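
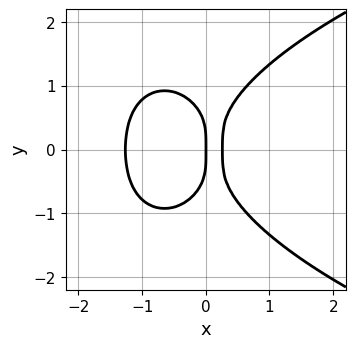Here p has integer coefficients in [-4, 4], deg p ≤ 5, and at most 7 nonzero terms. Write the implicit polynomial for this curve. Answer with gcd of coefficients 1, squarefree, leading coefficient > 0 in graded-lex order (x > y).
x^2*y^2 + y^4 - 3*x^3 - 3*x^2 + x

(a) deg p = 4. The shape is more complex than any degree-3 curve.
(b) Symmetries: mirror symmetry y ↦ −y ⇒ only even powers of y.
(c) From the visible intercepts: it crosses the x-axis at the gridline x = 0; one y-axis crossing is at y = 0.
(d) Matching integer coefficients to the picture gives p.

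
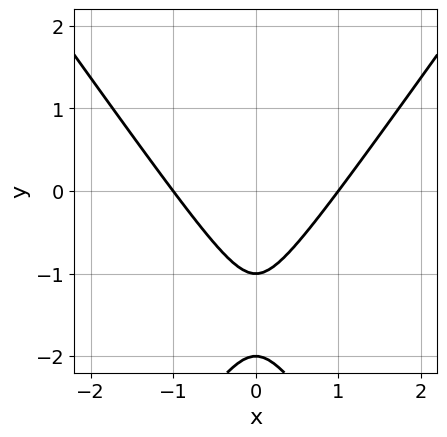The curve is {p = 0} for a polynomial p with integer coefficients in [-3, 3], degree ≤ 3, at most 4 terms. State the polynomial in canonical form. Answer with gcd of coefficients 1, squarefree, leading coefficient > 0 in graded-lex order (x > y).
2*x^2 - y^2 - 3*y - 2

First, degree: no degree-1 curve has this shape, so deg p = 2.
Then, symmetries: it's symmetric under x → −x, forcing even powers of x.
Then, from the axis intercepts and sections: among the integer gridlines, it crosses the x-axis at x ∈ {-1, 1}; among the integer gridlines, it crosses the y-axis at y ∈ {-2, -1}.
Finally, solving for integer coefficients yields p as stated.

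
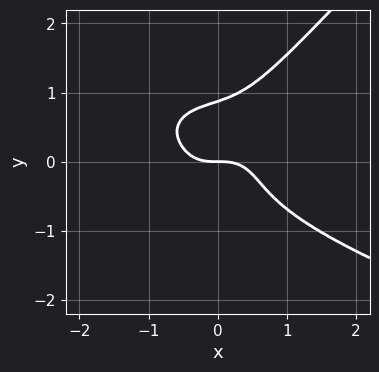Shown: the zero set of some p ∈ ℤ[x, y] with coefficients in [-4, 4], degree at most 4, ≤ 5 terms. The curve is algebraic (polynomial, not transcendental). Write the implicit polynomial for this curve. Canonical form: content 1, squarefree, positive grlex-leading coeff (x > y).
3*x*y^3 - 3*y^4 + 3*x^3 + 2*y

First, the degree is 4 — a generic line meets the curve in up to 4 points.
Then, reading off the gridlines: it meets the y-axis at y = 0 (among the integer gridlines); it meets the x-axis at x = 0 (among the integer gridlines).
Finally, the integer polynomial consistent with all of this is the stated p.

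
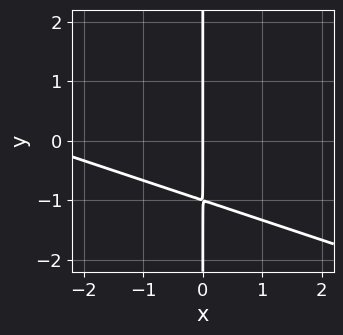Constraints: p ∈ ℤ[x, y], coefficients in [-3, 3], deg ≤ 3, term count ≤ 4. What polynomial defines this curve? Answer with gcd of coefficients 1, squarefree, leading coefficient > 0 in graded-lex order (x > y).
x^2 + 3*x*y + 3*x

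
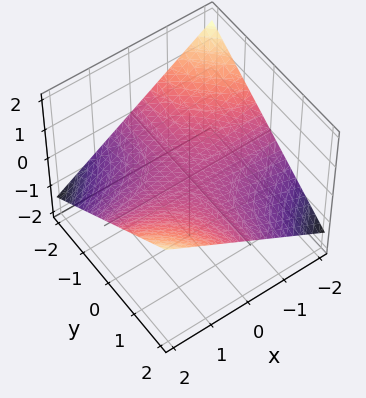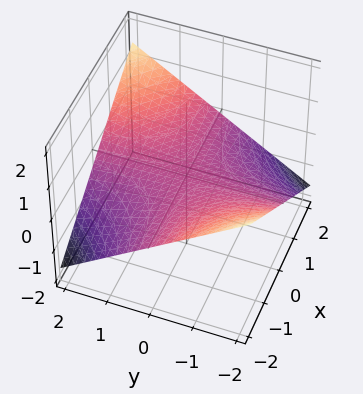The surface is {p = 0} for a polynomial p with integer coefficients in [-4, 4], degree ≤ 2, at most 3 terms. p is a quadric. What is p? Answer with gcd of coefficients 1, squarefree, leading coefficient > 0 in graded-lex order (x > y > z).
deg p = 2.
Checking where it meets the axes: one z-axis crossing is at z = 0; the visible y-axis segment lies entirely on the surface; the visible x-axis segment lies entirely on the surface.
Matching integer coefficients to the picture gives p.

x*y - 3*z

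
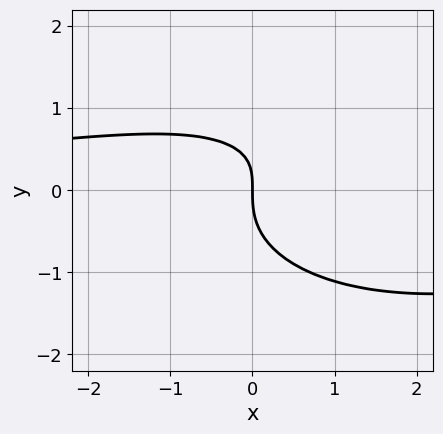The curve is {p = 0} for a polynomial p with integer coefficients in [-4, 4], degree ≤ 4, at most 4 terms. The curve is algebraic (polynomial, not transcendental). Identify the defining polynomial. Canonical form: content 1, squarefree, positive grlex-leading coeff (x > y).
x^2*y + 3*y^3 - 2*x*y + 3*x

First, the degree is 3 — the shape is more complex than any degree-2 curve.
Then, from the visible intercepts: one y-axis crossing is at y = 0; it crosses the x-axis at the gridline x = 0.
Finally, assembling these constraints gives the stated polynomial.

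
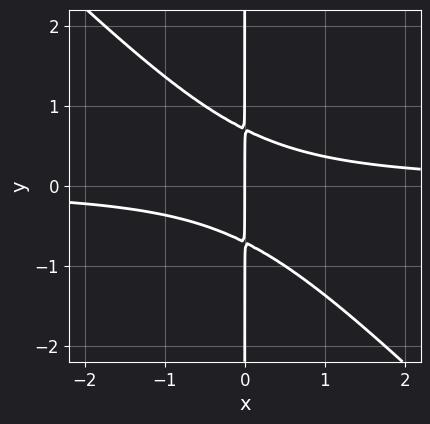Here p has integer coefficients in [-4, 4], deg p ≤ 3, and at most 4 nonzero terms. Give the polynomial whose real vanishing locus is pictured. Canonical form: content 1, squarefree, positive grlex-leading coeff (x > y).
2*x^2*y + 2*x*y^2 - x

First, degree: no degree-2 curve has this shape, so deg p = 3.
Then, reading off the gridlines: every point of the y-axis in the box is on the curve; it crosses the x-axis at the gridline x = 0.
Finally, assembling these constraints gives the stated polynomial.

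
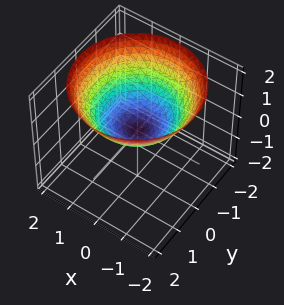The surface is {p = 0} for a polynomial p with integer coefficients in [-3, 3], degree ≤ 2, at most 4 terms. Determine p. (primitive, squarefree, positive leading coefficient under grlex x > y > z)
(a) deg p = 2. A single bowl opening along one axis; a quadric.
(b) By symmetry, every cross-section ⟂ z is a circle, so x, y appear only via x² + y².
(c) Checking where it meets the axes: one y-axis crossing is at y = 0; a circular section at z = 1 has radius between 1 and 2.
(d) Assembling these constraints gives the stated polynomial.

x^2 + y^2 - 2*z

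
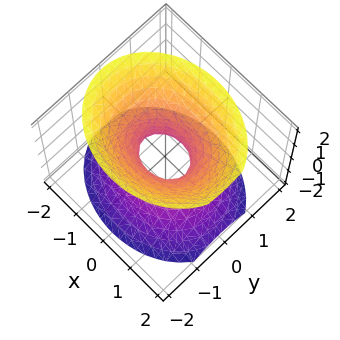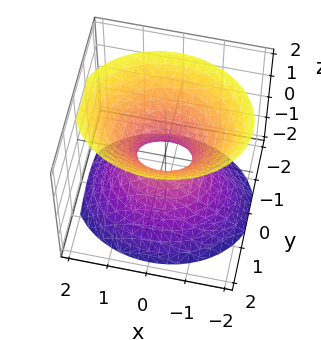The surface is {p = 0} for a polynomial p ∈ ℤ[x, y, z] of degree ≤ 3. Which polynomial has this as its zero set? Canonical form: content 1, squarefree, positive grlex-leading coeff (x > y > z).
2*x^2 + 3*y^2 - 2*z^2 - 1

Degree: an hourglass — one-sheet hyperboloid; a quadric, so deg p = 2.
Symmetries: mirror symmetry x ↦ −x ⇒ only even powers of x; mirror symmetry y ↦ −y ⇒ only even powers of y; mirror symmetry z ↦ −z ⇒ only even powers of z.
From the axis intercepts and sections: the surface avoids every integer z-axis point in the box.
The integer polynomial consistent with all of this is the stated p.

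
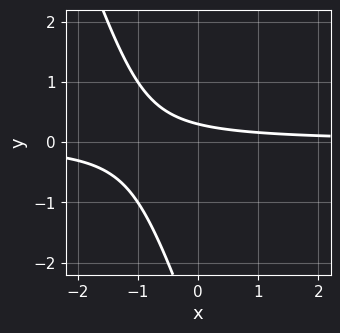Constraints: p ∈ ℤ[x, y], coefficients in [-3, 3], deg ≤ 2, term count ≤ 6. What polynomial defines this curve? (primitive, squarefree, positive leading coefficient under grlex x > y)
First, deg p = 2. No degree-1 curve has this shape.
Next, against the integer gridlines: no x-intercept at any integer in the box.
Finally, putting this together gives p.

3*x*y + y^2 + 3*y - 1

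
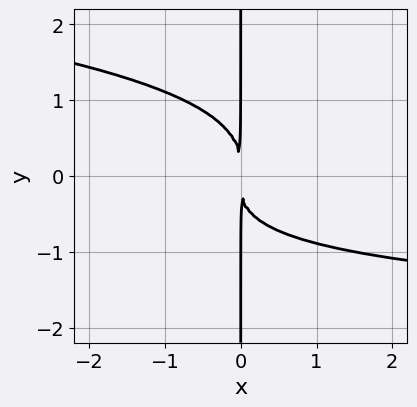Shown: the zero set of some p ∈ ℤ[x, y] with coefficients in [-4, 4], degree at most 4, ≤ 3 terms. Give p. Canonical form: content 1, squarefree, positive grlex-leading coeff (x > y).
1. deg p = 4. A generic line meets the curve in up to 4 points.
2. From the visible intercepts: every point of the y-axis in the box is on the curve.
3. These observations pin down the coefficients.

3*x*y^3 + x^2*y + 3*x^2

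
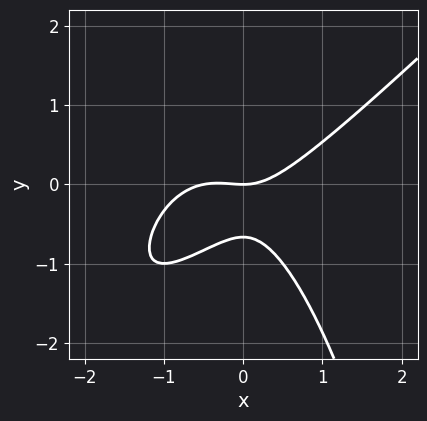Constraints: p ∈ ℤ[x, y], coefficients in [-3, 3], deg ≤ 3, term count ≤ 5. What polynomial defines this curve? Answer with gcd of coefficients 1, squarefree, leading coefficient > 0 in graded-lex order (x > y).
2*x^3 - 2*x^2*y + x^2 - 3*y^2 - 2*y

1. deg p = 3. A generic line meets the curve in up to 3 points.
2. Against the integer gridlines: one y-axis crossing is at y = 0; it meets the x-axis at x = 0 (among the integer gridlines).
3. Assembling these constraints gives the stated polynomial.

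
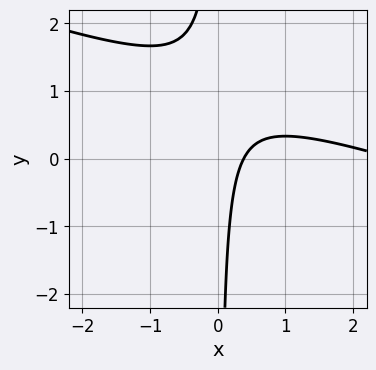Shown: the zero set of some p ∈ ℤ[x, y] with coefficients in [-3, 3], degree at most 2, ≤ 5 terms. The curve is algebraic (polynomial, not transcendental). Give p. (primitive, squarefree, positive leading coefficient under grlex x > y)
x^2 + 3*x*y - 3*x + 1

1. The degree is 2 — a generic line meets the curve in up to 2 points.
2. Against the integer gridlines: it misses every integer gridline on the y-axis.
3. Matching integer coefficients to the picture gives p.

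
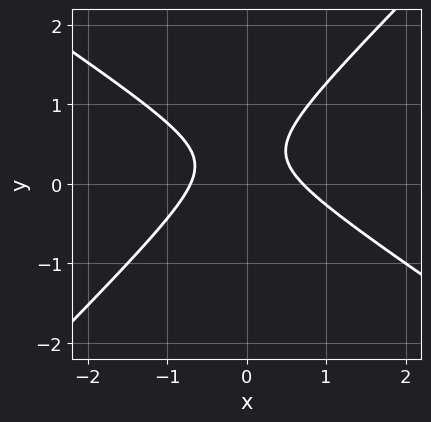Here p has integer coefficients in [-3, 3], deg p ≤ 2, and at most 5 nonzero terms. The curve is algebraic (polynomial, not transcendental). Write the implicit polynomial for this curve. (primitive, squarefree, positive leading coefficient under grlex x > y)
1. The degree is 2 — no degree-1 curve has this shape.
2. Checking where it meets the axes: no y-intercept at any integer in the box.
3. The integer polynomial consistent with all of this is the stated p.

2*x^2 + x*y - 3*y^2 + 2*y - 1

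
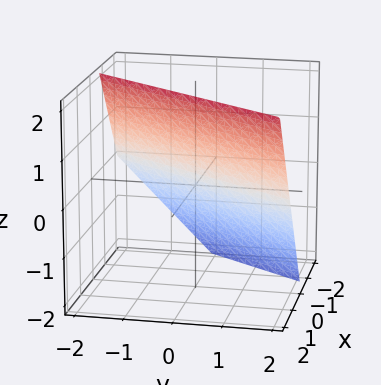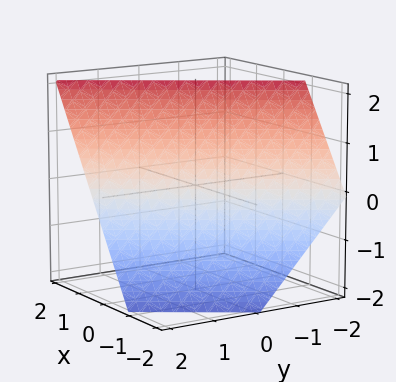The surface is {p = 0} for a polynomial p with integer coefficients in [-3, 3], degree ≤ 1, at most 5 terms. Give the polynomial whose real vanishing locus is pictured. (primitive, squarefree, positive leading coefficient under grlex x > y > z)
1. Degree: the surface is flat (a plane), so deg p = 1.
2. Reading off the gridlines: it meets the z-axis at z = 1 (among the integer gridlines); one y-axis crossing is at y = 1.
3. The integer polynomial consistent with all of this is the stated p.

3*x - 2*y - 2*z + 2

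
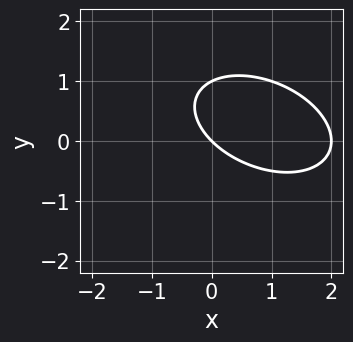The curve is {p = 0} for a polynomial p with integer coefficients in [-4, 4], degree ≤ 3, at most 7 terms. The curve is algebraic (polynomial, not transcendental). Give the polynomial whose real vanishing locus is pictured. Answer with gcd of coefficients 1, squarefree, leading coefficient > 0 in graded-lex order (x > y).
x^2 + x*y + 2*y^2 - 2*x - 2*y

First, deg p = 2.
Then, against the integer gridlines: among the integer gridlines, it crosses the y-axis at y ∈ {0, 1}; among the integer gridlines, it crosses the x-axis at x ∈ {0, 2}.
Finally, fitting integer coefficients to these (and the overall shape) gives p.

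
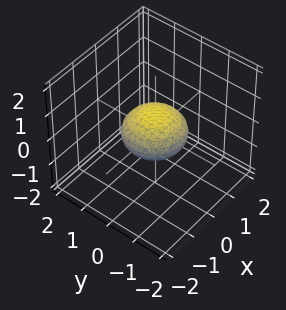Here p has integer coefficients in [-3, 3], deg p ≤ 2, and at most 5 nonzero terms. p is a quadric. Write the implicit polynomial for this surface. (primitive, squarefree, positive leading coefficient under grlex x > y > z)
x^2 + y^2 + 2*z^2 - 1

The degree is 2 — a closed, bounded, convex surface; a quadric.
Symmetries: it's symmetric under z → −z, forcing even powers of z; rotational symmetry about the z-axis ⇒ p depends on x, y only through x² + y².
Reading off the gridlines: the x-axis gridline crossings are at x ∈ {-1, 1}; a circular section at z = 0 has radius exactly 1.
Putting this together gives p. Check: (0, 1, 0) on the y-axis lies on the surface, and p(0, 1, 0) = 0. ✓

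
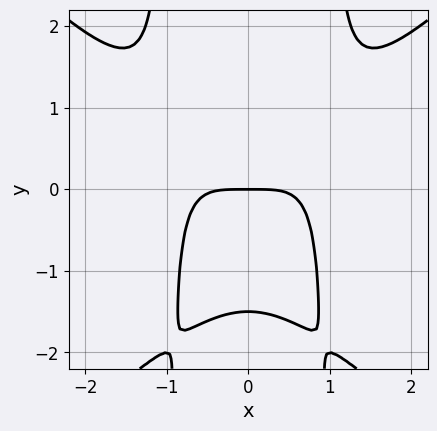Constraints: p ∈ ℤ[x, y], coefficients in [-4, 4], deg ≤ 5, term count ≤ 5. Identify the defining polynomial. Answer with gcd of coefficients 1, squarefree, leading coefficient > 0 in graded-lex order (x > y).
2*x^4 - 2*x^2*y^2 - 2*x^2*y + 2*y^2 + 3*y

(a) deg p = 4. The shape is more complex than any degree-3 curve.
(b) Symmetries: mirror symmetry x ↦ −x ⇒ only even powers of x.
(c) Reading off the gridlines: it meets the x-axis at x = 0 (among the integer gridlines); it crosses the y-axis at the gridline y = 0.
(d) Solving for integer coefficients yields p as stated.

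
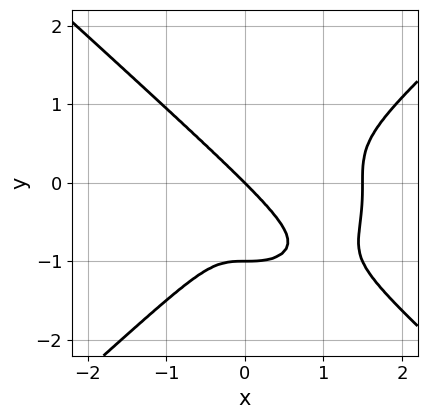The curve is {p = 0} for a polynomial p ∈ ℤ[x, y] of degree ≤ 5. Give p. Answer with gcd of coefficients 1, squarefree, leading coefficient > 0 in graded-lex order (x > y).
2*x^4 - 3*y^4 - 3*x^3 - 3*y^3

Degree: a generic line meets the curve in up to 4 points, so deg p = 4.
Checking where it meets the axes: among the integer gridlines, it crosses the y-axis at y ∈ {-1, 0}; it crosses the x-axis at the gridline x = 0.
Assembling these constraints gives the stated polynomial.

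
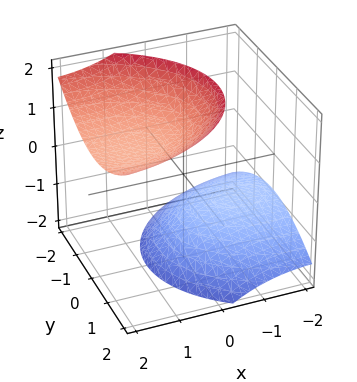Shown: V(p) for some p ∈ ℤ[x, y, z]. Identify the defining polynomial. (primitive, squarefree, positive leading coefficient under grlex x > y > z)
First, there are 2 components. Treating them together as one polynomial.
Next, deg p = 2. The shape is more complex than any degree-1 surface.
Then, from the visible intercepts: it misses every integer gridline on the y-axis; the surface avoids every integer x-axis point in the box.
Finally, together with the visible shape, these determine p as stated.

x^2 - 3*x*z + 2*y^2 - 2*z^2 + 3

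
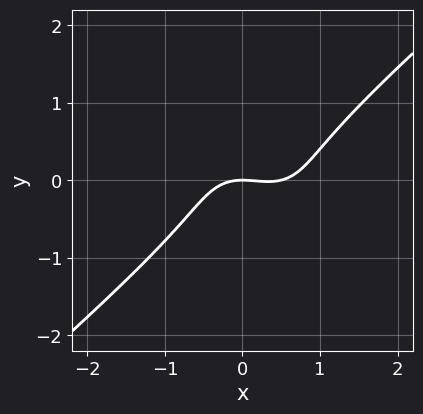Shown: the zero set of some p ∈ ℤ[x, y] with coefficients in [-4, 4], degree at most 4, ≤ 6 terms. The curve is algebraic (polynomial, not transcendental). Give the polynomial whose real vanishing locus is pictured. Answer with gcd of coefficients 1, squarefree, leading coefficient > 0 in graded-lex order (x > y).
2*x^3 - 3*y^3 - x^2 - 2*y

1. The degree is 3 — the shape is more complex than any degree-2 curve.
2. Against the integer gridlines: it crosses the x-axis at the gridline x = 0; it meets the y-axis at y = 0 (among the integer gridlines).
3. Solving for integer coefficients yields p as stated.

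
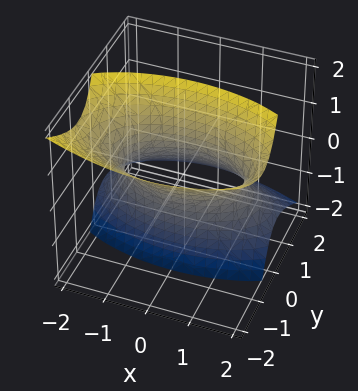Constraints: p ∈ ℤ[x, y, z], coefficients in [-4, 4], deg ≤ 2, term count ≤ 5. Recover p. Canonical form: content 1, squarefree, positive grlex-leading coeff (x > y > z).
x^2 + 3*y^2 + 3*y*z - z^2 - 2

Degree: a generic line meets the surface in up to 2 points, so deg p = 2.
Checking where it meets the axes: the surface avoids every integer z-axis point in the box.
Assembling these constraints gives the stated polynomial.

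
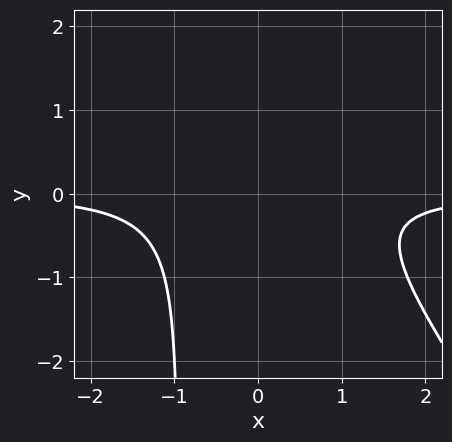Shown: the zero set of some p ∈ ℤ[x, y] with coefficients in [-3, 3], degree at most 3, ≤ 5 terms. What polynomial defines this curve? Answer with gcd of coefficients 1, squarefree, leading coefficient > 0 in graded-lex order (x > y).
3*x^2*y + 2*x*y^2 + 2*y^2 - 2*y + 2

1. Degree: a generic line meets the curve in up to 3 points, so deg p = 3.
2. Reading off the gridlines: the curve avoids every integer y-axis point in the box; it misses every integer gridline on the x-axis.
3. These observations pin down the coefficients.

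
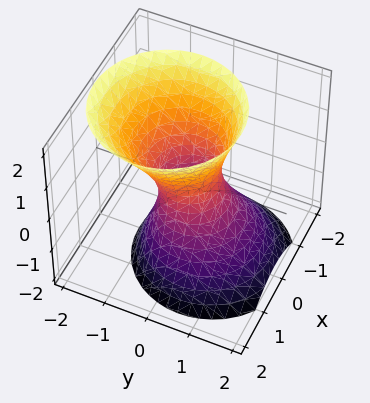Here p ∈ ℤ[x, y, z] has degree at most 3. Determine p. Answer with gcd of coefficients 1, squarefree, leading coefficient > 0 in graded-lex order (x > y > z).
2*x^2 + 2*y^2 + y*z - z^2 - 1

(a) Degree: a generic line meets the surface in up to 2 points, so deg p = 2.
(b) Observable constraints: no z-intercept at any integer in the box.
(c) Fitting integer coefficients to these (and the overall shape) gives p.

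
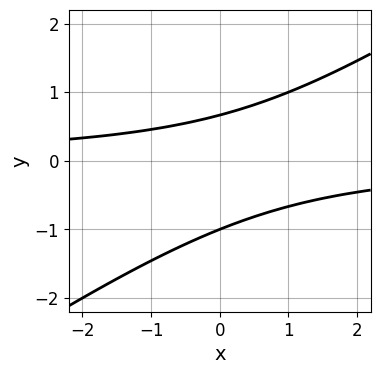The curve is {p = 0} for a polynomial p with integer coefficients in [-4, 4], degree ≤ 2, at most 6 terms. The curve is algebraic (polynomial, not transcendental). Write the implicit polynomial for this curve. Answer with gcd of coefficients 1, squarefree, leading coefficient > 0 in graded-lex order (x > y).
First, deg p = 2. A generic line meets the curve in up to 2 points.
Next, checking where it meets the axes: the curve avoids every integer x-axis point in the box; one y-axis crossing is at y = -1.
Finally, assembling these constraints gives the stated polynomial.

2*x*y - 3*y^2 - y + 2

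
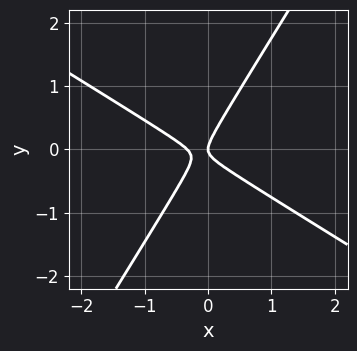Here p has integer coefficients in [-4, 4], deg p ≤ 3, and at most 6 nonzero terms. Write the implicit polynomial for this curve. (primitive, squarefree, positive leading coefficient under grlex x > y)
First, degree: a generic line meets the curve in up to 2 points, so deg p = 2.
Next, observable constraints: it meets the y-axis at y = 0 (among the integer gridlines); one x-axis crossing is at x = 0.
Finally, matching integer coefficients to the picture gives p.

3*x^2 + 3*x*y - 3*y^2 + x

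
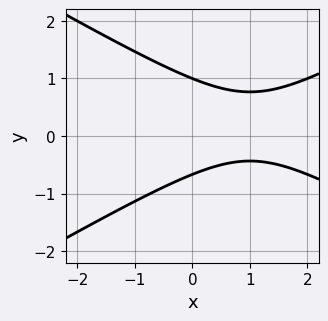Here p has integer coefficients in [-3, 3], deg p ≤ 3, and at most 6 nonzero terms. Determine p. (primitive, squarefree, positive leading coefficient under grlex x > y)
x^2 - 3*y^2 - 2*x + y + 2

(a) deg p = 2.
(b) Reading off the gridlines: the curve avoids every integer x-axis point in the box; it meets the y-axis at y = 1 (among the integer gridlines).
(c) Fitting integer coefficients to these (and the overall shape) gives p.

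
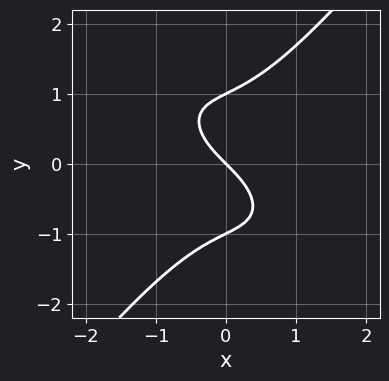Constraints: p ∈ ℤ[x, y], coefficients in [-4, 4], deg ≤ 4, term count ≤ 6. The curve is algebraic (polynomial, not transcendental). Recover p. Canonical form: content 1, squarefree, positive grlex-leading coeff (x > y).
1. Degree: the shape is more complex than any degree-2 curve, so deg p = 3.
2. Against the integer gridlines: it meets the x-axis at x = 0 (among the integer gridlines); among the integer gridlines, it crosses the y-axis at y ∈ {-1, 0, 1}.
3. The integer polynomial consistent with all of this is the stated p.

3*x^3 + 2*x^2*y - 3*y^3 + 3*x + 3*y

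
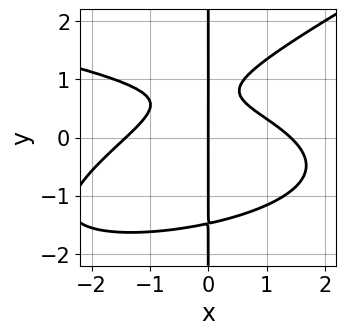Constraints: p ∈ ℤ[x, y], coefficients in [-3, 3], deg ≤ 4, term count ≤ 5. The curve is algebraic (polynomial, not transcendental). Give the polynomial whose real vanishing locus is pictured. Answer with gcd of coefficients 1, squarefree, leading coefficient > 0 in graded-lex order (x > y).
x^2*y^2 - 2*x*y^3 + x^3 + 3*x*y - 2*x

(a) Degree: a generic line meets the curve in up to 4 points, so deg p = 4.
(b) Against the integer gridlines: the visible y-axis segment lies entirely on the curve; it meets the x-axis at x = 0 (among the integer gridlines).
(c) Matching integer coefficients to the picture gives p.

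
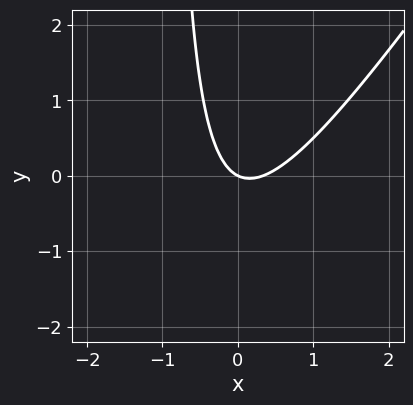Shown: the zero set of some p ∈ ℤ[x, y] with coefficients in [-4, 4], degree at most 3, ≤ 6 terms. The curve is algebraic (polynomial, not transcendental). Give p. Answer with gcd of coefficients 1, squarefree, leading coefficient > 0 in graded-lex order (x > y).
deg p = 2. The shape is more complex than any degree-1 curve.
Against the integer gridlines: one y-axis crossing is at y = 0; it meets the x-axis at x = 0 (among the integer gridlines).
Fitting integer coefficients to these (and the overall shape) gives p.

3*x^2 - 2*x*y - x - 2*y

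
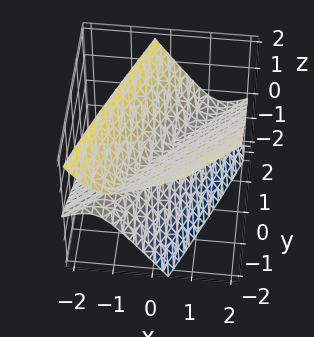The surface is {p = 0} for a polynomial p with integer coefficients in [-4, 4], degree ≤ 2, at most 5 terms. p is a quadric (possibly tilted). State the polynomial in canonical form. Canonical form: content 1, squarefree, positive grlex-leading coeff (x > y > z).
2*x^2 - 3*x*y - 2*x*z + y^2 - 2*z^2

(a) deg p = 2. A generic line meets the surface in up to 2 points.
(b) Against the integer gridlines: one y-axis crossing is at y = 0; one x-axis crossing is at x = 0; it crosses the z-axis at the gridline z = 0.
(c) Assembling these constraints gives the stated polynomial.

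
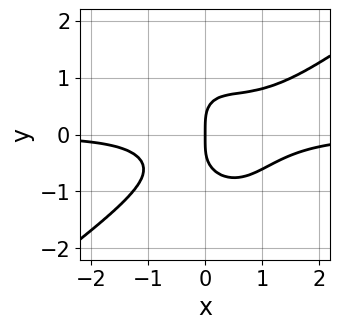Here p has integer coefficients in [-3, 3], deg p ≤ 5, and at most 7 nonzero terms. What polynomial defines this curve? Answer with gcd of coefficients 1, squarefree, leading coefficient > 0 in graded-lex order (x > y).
3*x^3*y - 3*x^2*y^2 - 2*y^4 - 2*x^2*y + 2*x

First, degree: a generic line meets the curve in up to 4 points, so deg p = 4.
Next, checking where it meets the axes: it meets the y-axis at y = 0 (among the integer gridlines); it crosses the x-axis at the gridline x = 0.
Finally, putting this together gives p.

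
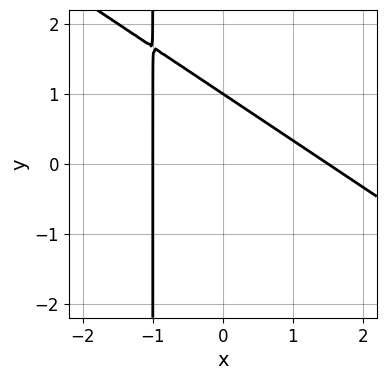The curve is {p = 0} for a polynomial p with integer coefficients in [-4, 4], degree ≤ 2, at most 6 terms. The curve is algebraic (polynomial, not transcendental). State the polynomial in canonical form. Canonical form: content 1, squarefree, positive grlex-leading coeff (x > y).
deg p = 2. No degree-1 curve has this shape.
From the axis intercepts and sections: it crosses the x-axis at the gridline x = -1; one y-axis crossing is at y = 1.
Together with the visible shape, these determine p as stated.

2*x^2 + 3*x*y - x + 3*y - 3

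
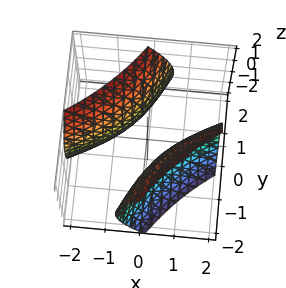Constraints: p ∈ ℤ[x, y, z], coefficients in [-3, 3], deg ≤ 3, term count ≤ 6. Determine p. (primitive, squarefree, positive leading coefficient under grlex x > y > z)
1. There are 2 components. Treating them together as one polynomial.
2. Degree: a generic line meets the surface in up to 2 points, so deg p = 2.
3. Against the integer gridlines: among the integer gridlines, it crosses the x-axis at x ∈ {-1, 1}; it misses every integer gridline on the z-axis.
4. Together with the visible shape, these determine p as stated. Check: (0, 1, 0) on the y-axis lies on the surface, and p(0, 1, 0) = 0. ✓

x^2 - 3*x*y + y^2 - z^2 - 1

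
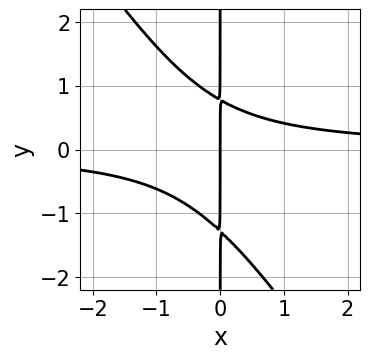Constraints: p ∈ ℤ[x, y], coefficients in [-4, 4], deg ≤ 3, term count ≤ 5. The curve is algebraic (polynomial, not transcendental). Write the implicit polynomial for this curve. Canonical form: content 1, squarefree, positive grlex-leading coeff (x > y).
(a) The degree is 3 — a generic line meets the curve in up to 3 points.
(b) From the visible intercepts: every point of the y-axis in the box is on the curve; it crosses the x-axis at the gridline x = 0.
(c) These observations pin down the coefficients.

3*x^2*y + 2*x*y^2 + x*y - 2*x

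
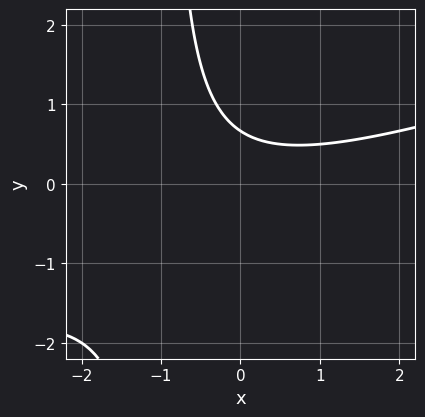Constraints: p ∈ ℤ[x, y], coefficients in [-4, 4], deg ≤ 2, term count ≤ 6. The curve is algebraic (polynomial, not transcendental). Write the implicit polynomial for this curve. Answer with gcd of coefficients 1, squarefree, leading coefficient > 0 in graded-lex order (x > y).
First, deg p = 2. No degree-1 curve has this shape.
Then, against the integer gridlines: the curve avoids every integer x-axis point in the box.
Finally, fitting integer coefficients to these (and the overall shape) gives p.

x^2 - 3*x*y - 3*y + 2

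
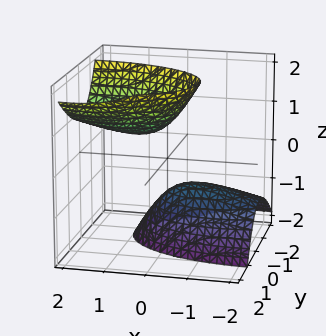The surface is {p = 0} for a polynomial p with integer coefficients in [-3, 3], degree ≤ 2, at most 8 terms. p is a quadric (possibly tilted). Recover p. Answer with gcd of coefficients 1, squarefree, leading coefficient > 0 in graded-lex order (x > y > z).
x^2 - 2*x*z + 3*y^2 - 2*y*z - z^2 + 1

There are 2 components. Treating them together as one polynomial.
The degree is 2 — no degree-1 surface has this shape.
Reading off the gridlines: no y-intercept at any integer in the box; it misses every integer gridline on the x-axis; among the integer gridlines, it crosses the z-axis at z ∈ {-1, 1}.
Assembling these constraints gives the stated polynomial.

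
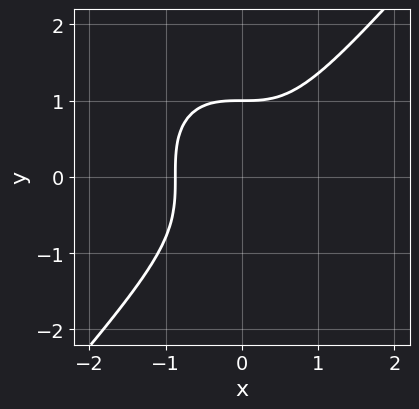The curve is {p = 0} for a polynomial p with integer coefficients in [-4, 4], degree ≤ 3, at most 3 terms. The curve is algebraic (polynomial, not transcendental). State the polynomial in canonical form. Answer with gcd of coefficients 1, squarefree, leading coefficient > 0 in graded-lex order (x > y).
First, deg p = 3.
Next, against the integer gridlines: it crosses the y-axis at the gridline y = 1.
Finally, these observations pin down the coefficients.

3*x^3 - 2*y^3 + 2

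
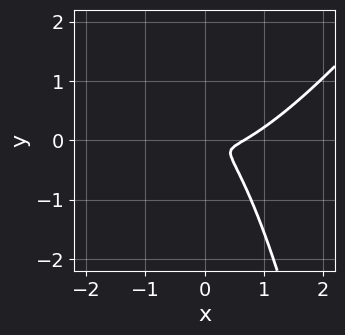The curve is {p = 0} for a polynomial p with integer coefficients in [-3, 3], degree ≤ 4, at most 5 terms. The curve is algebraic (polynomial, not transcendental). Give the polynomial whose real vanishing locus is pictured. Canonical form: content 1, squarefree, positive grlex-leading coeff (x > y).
(a) The degree is 3 — the shape is more complex than any degree-2 curve.
(b) The integer polynomial consistent with all of this is the stated p.

3*x^3 - 2*x^2*y - 2*x^2 - 2*x*y - 3*y^2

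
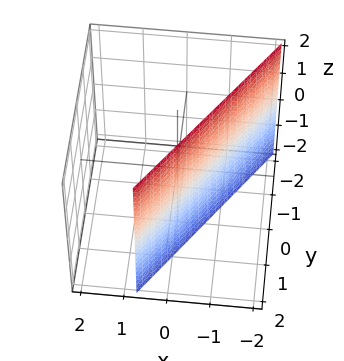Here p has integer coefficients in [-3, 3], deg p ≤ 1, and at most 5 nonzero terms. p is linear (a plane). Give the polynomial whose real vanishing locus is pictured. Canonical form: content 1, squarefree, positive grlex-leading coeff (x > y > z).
3*x - 2*y + 2

First, deg p = 1.
Then, reading off the gridlines: no z-intercept at any integer in the box; it meets the y-axis at y = 1 (among the integer gridlines).
Finally, putting this together gives p.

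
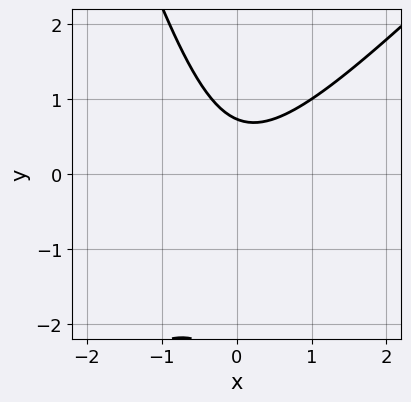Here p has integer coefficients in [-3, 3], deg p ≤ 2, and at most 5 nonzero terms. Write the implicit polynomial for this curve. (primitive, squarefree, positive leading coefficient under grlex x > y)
3*x^2 - 2*x*y - y^2 - 2*y + 2

First, deg p = 2.
Then, reading off the gridlines: it misses every integer gridline on the x-axis.
Finally, solving for integer coefficients yields p as stated.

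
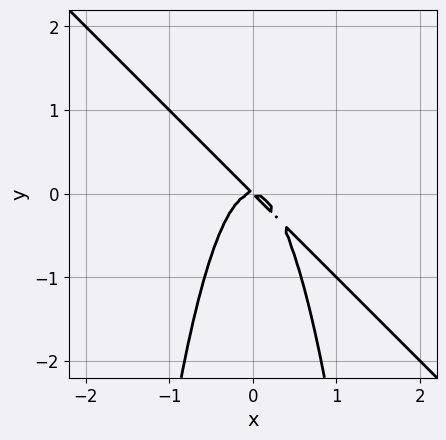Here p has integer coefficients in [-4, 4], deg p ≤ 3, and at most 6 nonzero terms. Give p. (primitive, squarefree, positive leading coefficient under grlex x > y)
3*x^3 + 3*x^2*y + x*y + y^2

1. The degree is 3 — the shape is more complex than any degree-2 curve.
2. Reading off the gridlines: it crosses the y-axis at the gridline y = 0; it meets the x-axis at x = 0 (among the integer gridlines).
3. Solving for integer coefficients yields p as stated.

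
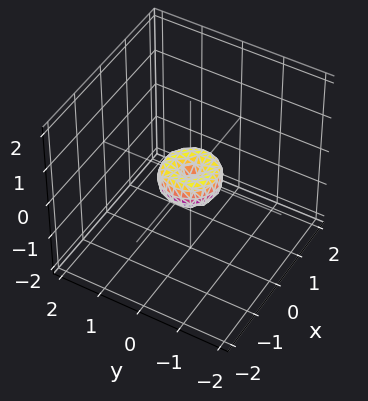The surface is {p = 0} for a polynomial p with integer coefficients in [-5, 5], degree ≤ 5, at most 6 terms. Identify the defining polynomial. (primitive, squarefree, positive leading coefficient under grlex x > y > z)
2*x^4 + 4*x^2*y^2 + 2*y^4 - x^2 - y^2 + z^2

(a) deg p = 4.
(b) Symmetries: every cross-section ⟂ z is a circle, so x, y appear only via x² + y².
(c) Checking where it meets the axes: one x-axis crossing is at x = 0; it meets the z-axis at z = 0 (among the integer gridlines); a circular section at z = 0 has radius between 0 and 1; it crosses the y-axis at the gridline y = 0.
(d) Solving for integer coefficients yields p as stated.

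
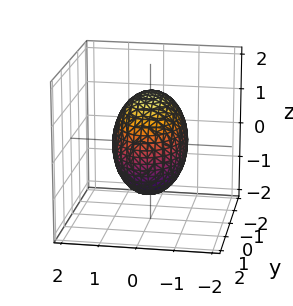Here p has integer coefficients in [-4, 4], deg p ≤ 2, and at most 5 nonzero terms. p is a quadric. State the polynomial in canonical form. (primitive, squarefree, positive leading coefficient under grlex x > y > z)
2*x^2 + y^2 + z^2 - 2

1. deg p = 2.
2. Symmetries: it's symmetric under x → −x, forcing even powers of x; the z ↦ −z reflection is a symmetry, so z appears only in even powers; it's symmetric under y → −y, forcing even powers of y.
3. Against the integer gridlines: among the integer gridlines, it crosses the x-axis at x ∈ {-1, 1}.
4. Matching integer coefficients to the picture gives p.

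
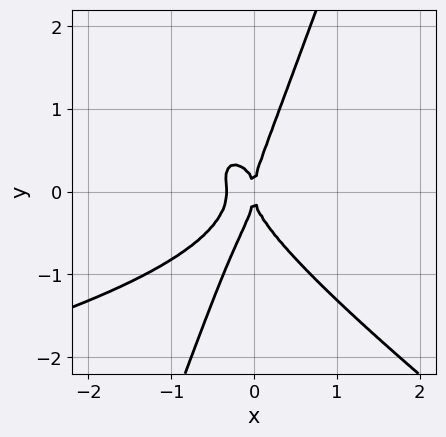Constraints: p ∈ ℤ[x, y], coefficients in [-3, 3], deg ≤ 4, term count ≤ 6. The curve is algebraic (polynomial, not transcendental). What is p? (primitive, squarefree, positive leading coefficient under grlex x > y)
2*x^2*y^2 + 2*x*y^3 - y^4 + 3*x^3 + x^2

(a) The degree is 4 — the shape is more complex than any degree-3 curve.
(b) Against the integer gridlines: one y-axis crossing is at y = 0; it crosses the x-axis at the gridline x = 0.
(c) Solving for integer coefficients yields p as stated.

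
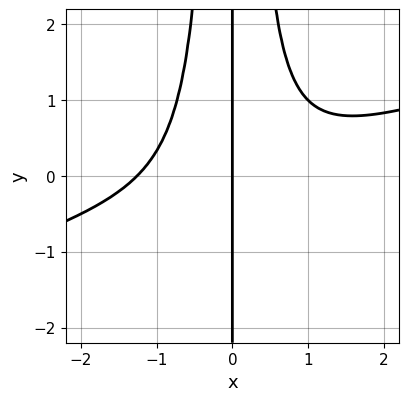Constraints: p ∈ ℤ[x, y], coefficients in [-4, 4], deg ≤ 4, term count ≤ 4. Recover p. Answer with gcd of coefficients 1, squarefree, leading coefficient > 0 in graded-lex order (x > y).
x^4 - 3*x^3*y + 2*x

(a) The degree is 4 — no degree-3 curve has this shape.
(b) Against the integer gridlines: every point of the y-axis in the box is on the curve; one x-axis crossing is at x = 0.
(c) The integer polynomial consistent with all of this is the stated p.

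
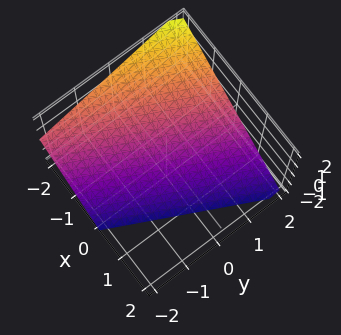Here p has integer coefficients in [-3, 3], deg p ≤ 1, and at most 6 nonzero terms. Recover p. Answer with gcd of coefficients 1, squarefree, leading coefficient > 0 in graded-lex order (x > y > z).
1. The degree is 1 — the surface is flat (a plane).
2. Checking where it meets the axes: it meets the z-axis at z = -1 (among the integer gridlines); one y-axis crossing is at y = 2.
3. Solving for integer coefficients yields p as stated. Check: (-1, 0, 0) on the x-axis lies on the surface, and p(-1, 0, 0) = 0. ✓

2*x - y + 2*z + 2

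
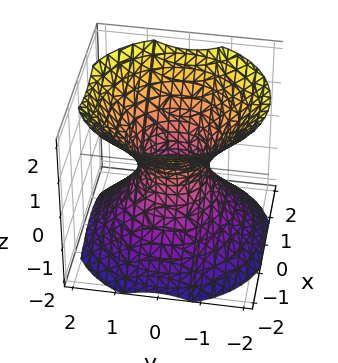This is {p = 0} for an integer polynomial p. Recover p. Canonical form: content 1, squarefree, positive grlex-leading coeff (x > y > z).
The degree is 2 — an hourglass — one-sheet hyperboloid; a quadric.
Symmetries: mirror symmetry z ↦ −z ⇒ only even powers of z; every cross-section ⟂ z is a circle, so x, y appear only via x² + y².
Observable constraints: it misses every integer gridline on the z-axis; a circular section at z = 0 has radius between 0 and 1.
Putting this together gives p.

3*x^2 + 3*y^2 - 3*z^2 - 2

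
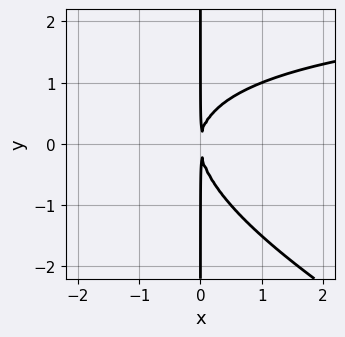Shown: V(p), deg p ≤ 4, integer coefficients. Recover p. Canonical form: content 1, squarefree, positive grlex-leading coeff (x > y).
First, deg p = 3.
Next, against the integer gridlines: every point of the y-axis in the box is on the curve.
Finally, the integer polynomial consistent with all of this is the stated p.

x^2*y + 2*x*y^2 - 3*x^2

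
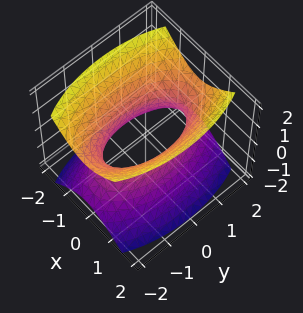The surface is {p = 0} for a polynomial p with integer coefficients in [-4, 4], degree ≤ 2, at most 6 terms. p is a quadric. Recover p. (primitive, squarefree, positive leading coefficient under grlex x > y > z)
3*x^2 + y^2 - 2*z^2 - 2

Degree: an hourglass — one-sheet hyperboloid; a quadric, so deg p = 2.
Symmetries: it's symmetric under y → −y, forcing even powers of y; mirror symmetry z ↦ −z ⇒ only even powers of z; mirror symmetry x ↦ −x ⇒ only even powers of x.
Checking where it meets the axes: it misses every integer gridline on the z-axis.
Together with the visible shape, these determine p as stated.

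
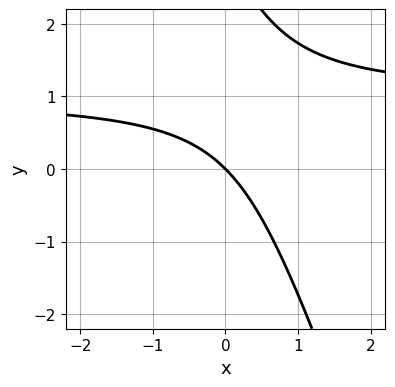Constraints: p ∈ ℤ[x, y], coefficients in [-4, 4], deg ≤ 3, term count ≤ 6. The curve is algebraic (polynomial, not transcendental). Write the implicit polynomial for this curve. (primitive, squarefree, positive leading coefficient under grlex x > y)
1. Degree: no degree-1 curve has this shape, so deg p = 2.
2. Reading off the gridlines: it meets the x-axis at x = 0 (among the integer gridlines); one y-axis crossing is at y = 0.
3. The integer polynomial consistent with all of this is the stated p.

3*x*y + y^2 - 3*x - 3*y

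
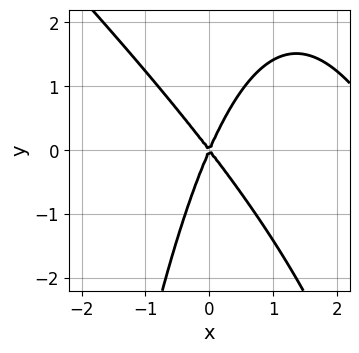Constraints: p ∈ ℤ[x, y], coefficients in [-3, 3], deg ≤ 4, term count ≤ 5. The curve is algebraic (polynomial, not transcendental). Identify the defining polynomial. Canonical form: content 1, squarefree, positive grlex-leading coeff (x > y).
x^3 + x^2*y - 3*x^2 - x*y + y^2

First, the degree is 3 — a generic line meets the curve in up to 3 points.
Next, from the axis intercepts and sections: one y-axis crossing is at y = 0; it meets the x-axis at x = 0 (among the integer gridlines).
Finally, matching integer coefficients to the picture gives p.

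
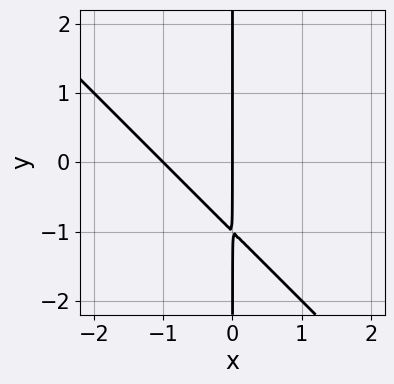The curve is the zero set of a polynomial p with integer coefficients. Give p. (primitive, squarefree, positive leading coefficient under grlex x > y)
(a) Degree: a generic line meets the curve in up to 2 points, so deg p = 2.
(b) Observable constraints: among the integer gridlines, it crosses the x-axis at x ∈ {-1, 0}; every point of the y-axis in the box is on the curve.
(c) Assembling these constraints gives the stated polynomial.

x^2 + x*y + x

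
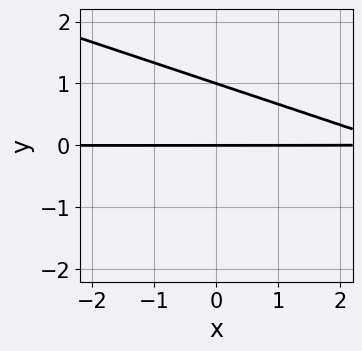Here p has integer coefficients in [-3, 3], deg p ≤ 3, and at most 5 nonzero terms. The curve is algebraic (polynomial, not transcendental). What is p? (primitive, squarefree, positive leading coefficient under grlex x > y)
1. The degree is 2 — the shape is more complex than any degree-1 curve.
2. From the axis intercepts and sections: the visible x-axis segment lies entirely on the curve; the y-axis gridline crossings are at y ∈ {0, 1}.
3. Solving for integer coefficients yields p as stated.

x*y + 3*y^2 - 3*y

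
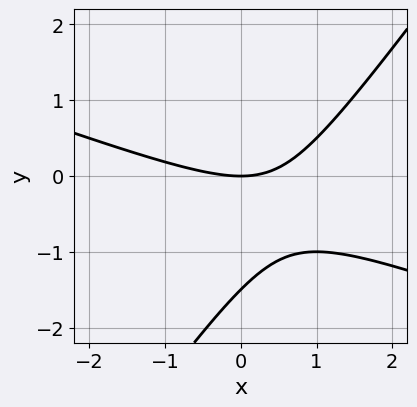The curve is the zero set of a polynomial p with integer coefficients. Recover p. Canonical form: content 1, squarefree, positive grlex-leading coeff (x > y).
1. deg p = 2.
2. Against the integer gridlines: it meets the x-axis at x = 0 (among the integer gridlines); one y-axis crossing is at y = 0.
3. The integer polynomial consistent with all of this is the stated p.

x^2 + 2*x*y - 2*y^2 - 3*y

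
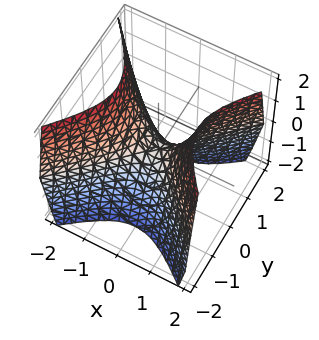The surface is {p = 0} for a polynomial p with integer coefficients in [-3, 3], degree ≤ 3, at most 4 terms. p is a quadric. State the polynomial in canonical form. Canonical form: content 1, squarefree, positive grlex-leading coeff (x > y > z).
3*x^2 - 3*y^2 - 2*z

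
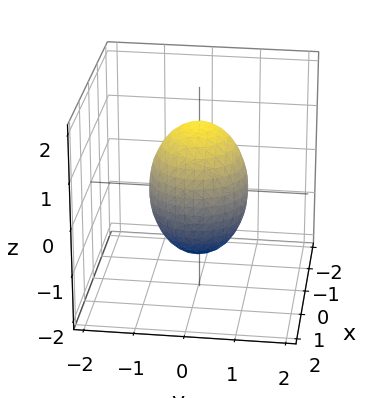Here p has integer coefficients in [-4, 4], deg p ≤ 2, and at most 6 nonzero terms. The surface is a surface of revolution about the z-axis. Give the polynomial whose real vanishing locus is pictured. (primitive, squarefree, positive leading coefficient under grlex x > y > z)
2*x^2 + 2*y^2 + z^2 - 2

(a) deg p = 2. The shape is more complex than any degree-1 surface.
(b) Symmetries: every cross-section ⟂ z is a circle, so x, y appear only via x² + y².
(c) Checking where it meets the axes: among the integer gridlines, it crosses the y-axis at y ∈ {-1, 1}; among the integer gridlines, it crosses the x-axis at x ∈ {-1, 1}.
(d) Solving for integer coefficients yields p as stated.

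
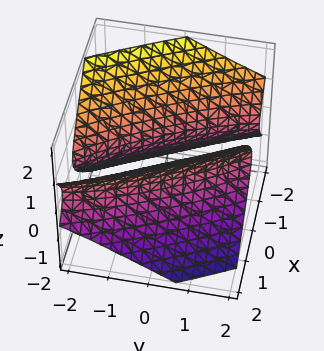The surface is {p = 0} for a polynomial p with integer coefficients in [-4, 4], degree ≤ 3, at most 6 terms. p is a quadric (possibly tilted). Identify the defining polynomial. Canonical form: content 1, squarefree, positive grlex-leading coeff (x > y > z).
3*x^2 + 3*x*y + y^2 - 3*z^2 - 2

There are 2 components. They look like related sheets of one shape, so recover p as a whole.
deg p = 2. The shape is more complex than any degree-1 surface.
From the visible intercepts: the surface avoids every integer z-axis point in the box.
Fitting integer coefficients to these (and the overall shape) gives p.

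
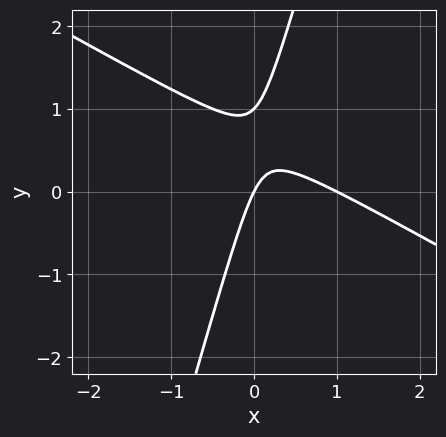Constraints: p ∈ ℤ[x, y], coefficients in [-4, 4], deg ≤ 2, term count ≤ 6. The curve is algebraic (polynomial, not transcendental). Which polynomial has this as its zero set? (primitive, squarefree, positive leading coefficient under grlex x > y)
2*x^2 + 3*x*y - y^2 - 2*x + y

1. The degree is 2 — a generic line meets the curve in up to 2 points.
2. Reading off the gridlines: among the integer gridlines, it crosses the y-axis at y ∈ {0, 1}; the x-axis gridline crossings are at x ∈ {0, 1}.
3. The integer polynomial consistent with all of this is the stated p.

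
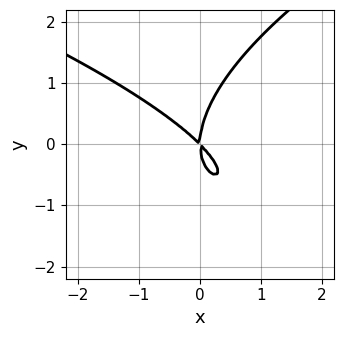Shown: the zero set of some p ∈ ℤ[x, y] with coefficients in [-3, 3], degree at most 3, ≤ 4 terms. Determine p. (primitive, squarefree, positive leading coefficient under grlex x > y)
1. The degree is 3 — no degree-2 curve has this shape.
2. Observable constraints: it crosses the x-axis at the gridline x = 0; one y-axis crossing is at y = 0.
3. These observations pin down the coefficients.

y^3 - 2*x^2 - 2*x*y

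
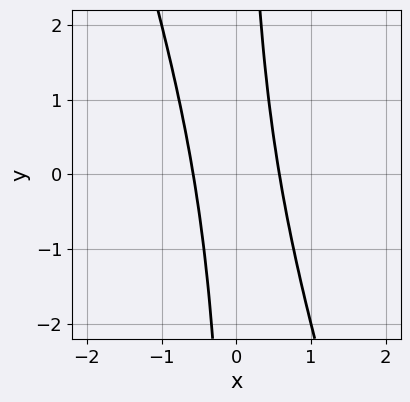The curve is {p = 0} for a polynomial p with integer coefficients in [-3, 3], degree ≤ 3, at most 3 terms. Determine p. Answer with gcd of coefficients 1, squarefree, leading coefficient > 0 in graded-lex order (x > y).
(a) The degree is 2 — no degree-1 curve has this shape.
(b) From the axis intercepts and sections: the curve avoids every integer y-axis point in the box.
(c) Putting this together gives p.

3*x^2 + x*y - 1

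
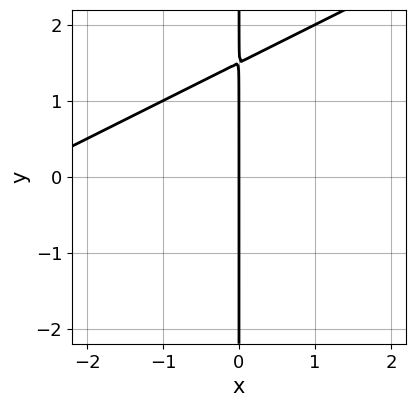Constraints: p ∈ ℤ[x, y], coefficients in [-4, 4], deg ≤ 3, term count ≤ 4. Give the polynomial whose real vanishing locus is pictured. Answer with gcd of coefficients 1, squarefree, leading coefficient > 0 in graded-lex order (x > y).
x^2 - 2*x*y + 3*x

First, degree: no degree-1 curve has this shape, so deg p = 2.
Next, observable constraints: the visible y-axis segment lies entirely on the curve; it meets the x-axis at x = 0 (among the integer gridlines).
Finally, together with the visible shape, these determine p as stated.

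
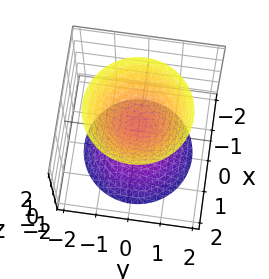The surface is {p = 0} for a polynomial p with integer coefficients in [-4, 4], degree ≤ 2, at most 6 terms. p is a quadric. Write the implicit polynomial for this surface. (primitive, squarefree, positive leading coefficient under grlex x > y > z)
3*x^2 + 3*y^2 - 2*z^2 + 1

(a) There are 2 components.
(b) Degree: two sheets facing apart; a quadric, so deg p = 2.
(c) Symmetries: the z ↦ −z reflection is a symmetry, so z appears only in even powers; rotational symmetry about the z-axis ⇒ p depends on x, y only through x² + y².
(d) Checking where it meets the axes: the surface avoids every integer y-axis point in the box; a circular section at z = 2 has radius between 1 and 2; it misses every integer gridline on the x-axis.
(e) These observations pin down the coefficients.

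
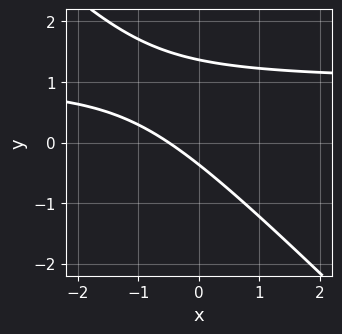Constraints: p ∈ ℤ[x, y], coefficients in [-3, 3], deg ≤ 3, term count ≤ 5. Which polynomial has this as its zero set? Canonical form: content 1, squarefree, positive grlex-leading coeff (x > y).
First, deg p = 2. A generic line meets the curve in up to 2 points.
Finally, the integer polynomial consistent with all of this is the stated p.

2*x*y + 2*y^2 - 2*x - 2*y - 1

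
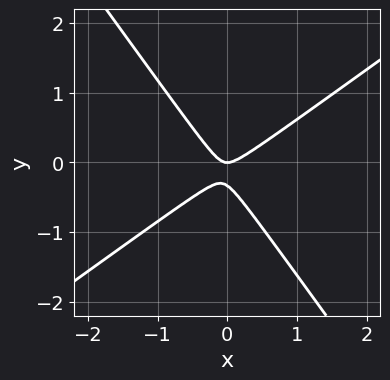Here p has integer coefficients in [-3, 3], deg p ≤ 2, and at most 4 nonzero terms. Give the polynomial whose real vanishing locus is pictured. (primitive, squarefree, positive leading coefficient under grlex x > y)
First, degree: a generic line meets the curve in up to 2 points, so deg p = 2.
Then, from the visible intercepts: it crosses the y-axis at the gridline y = 0; it crosses the x-axis at the gridline x = 0.
Finally, these observations pin down the coefficients.

3*x^2 - 2*x*y - 3*y^2 - y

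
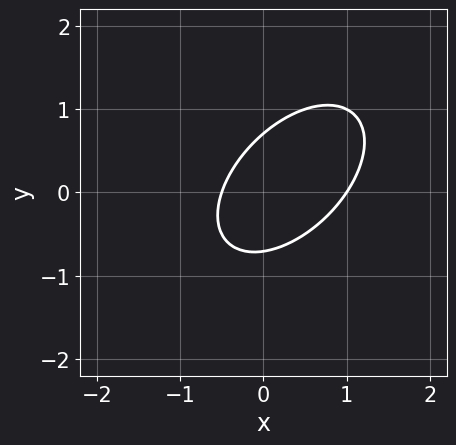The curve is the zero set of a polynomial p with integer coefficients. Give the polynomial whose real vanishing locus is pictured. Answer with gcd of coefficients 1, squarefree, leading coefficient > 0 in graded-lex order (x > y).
1. deg p = 2. The shape is more complex than any degree-1 curve.
2. From the axis intercepts and sections: it crosses the x-axis at the gridline x = 1.
3. Matching integer coefficients to the picture gives p.

2*x^2 - 2*x*y + 2*y^2 - x - 1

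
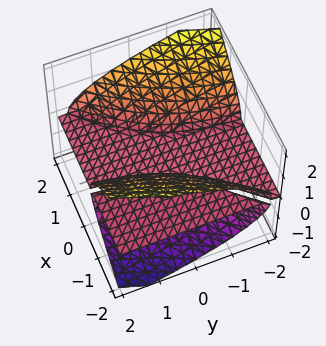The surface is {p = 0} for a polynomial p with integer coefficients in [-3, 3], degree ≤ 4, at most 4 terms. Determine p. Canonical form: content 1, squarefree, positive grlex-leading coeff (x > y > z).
The picture has 3 separate pieces.
The degree is 3 — a generic line meets the surface in up to 3 points.
From the visible intercepts: it crosses the z-axis at the gridline z = 0; every point of the y-axis in the box is on the surface.
Fitting integer coefficients to these (and the overall shape) gives p.

2*x^2*z - 2*x*y*z - 3*z^3 - z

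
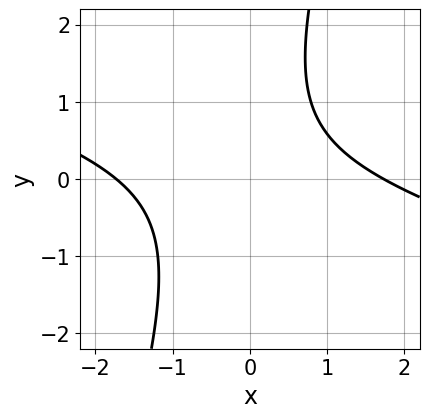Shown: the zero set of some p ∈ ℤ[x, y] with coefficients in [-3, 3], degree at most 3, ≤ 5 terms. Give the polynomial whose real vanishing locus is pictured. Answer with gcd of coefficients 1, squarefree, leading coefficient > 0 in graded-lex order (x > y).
1. deg p = 2. The shape is more complex than any degree-1 curve.
2. Against the integer gridlines: it misses every integer gridline on the y-axis.
3. Together with the visible shape, these determine p as stated.

x^2 + 3*x*y - y^2 + y - 3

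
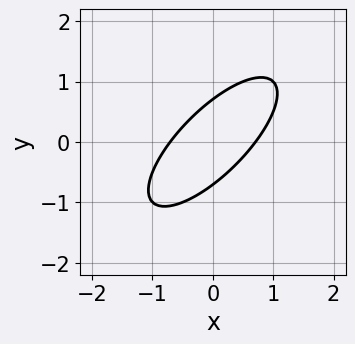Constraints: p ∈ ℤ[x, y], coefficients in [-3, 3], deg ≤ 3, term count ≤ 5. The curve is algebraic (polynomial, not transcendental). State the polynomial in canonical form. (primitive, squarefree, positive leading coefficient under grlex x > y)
First, degree: the shape is more complex than any degree-1 curve, so deg p = 2.
Finally, solving for integer coefficients yields p as stated.

2*x^2 - 3*x*y + 2*y^2 - 1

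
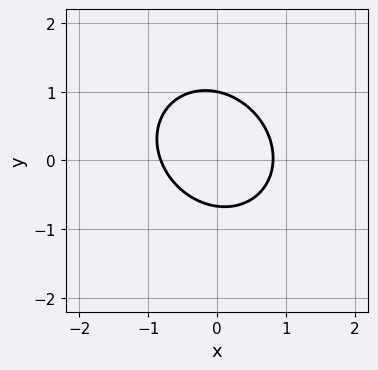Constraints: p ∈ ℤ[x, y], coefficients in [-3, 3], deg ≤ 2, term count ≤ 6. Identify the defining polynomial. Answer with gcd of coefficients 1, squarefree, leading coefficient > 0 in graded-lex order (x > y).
3*x^2 + x*y + 3*y^2 - y - 2

(a) deg p = 2. A generic line meets the curve in up to 2 points.
(b) From the visible intercepts: it meets the y-axis at y = 1 (among the integer gridlines).
(c) Assembling these constraints gives the stated polynomial.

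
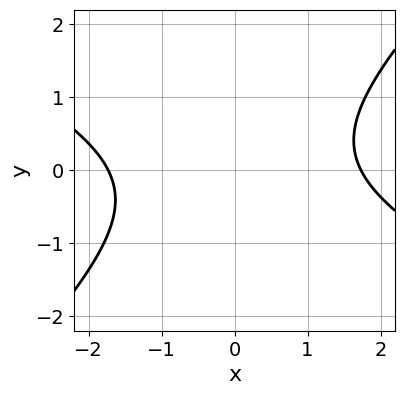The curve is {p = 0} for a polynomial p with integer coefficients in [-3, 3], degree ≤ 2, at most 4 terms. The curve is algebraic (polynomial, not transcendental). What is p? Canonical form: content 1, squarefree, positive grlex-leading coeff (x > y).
1. Degree: a generic line meets the curve in up to 2 points, so deg p = 2.
2. Observable constraints: the curve avoids every integer y-axis point in the box.
3. Matching integer coefficients to the picture gives p.

x^2 + x*y - 2*y^2 - 3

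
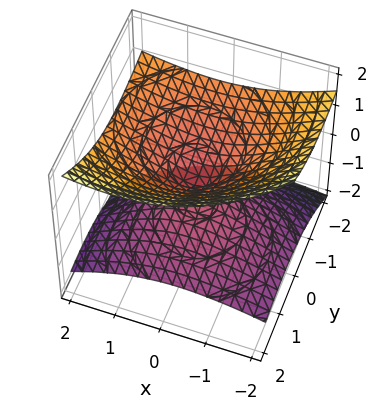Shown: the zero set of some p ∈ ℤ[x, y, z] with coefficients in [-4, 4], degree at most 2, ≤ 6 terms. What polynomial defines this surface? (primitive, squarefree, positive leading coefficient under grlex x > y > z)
deg p = 2. No degree-1 surface has this shape.
Observable constraints: one z-axis crossing is at z = 0; one x-axis crossing is at x = 0; one y-axis crossing is at y = 0.
Together with the visible shape, these determine p as stated.

x^2 - x*z + y^2 + 2*y*z - 3*z^2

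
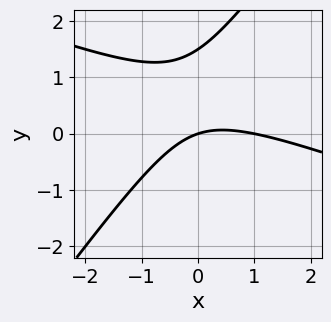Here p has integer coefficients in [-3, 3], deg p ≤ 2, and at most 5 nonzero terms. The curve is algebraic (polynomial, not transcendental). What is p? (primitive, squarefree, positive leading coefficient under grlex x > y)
x^2 + 2*x*y - 2*y^2 - x + 3*y

First, degree: the shape is more complex than any degree-1 curve, so deg p = 2.
Next, from the visible intercepts: among the integer gridlines, it crosses the x-axis at x ∈ {0, 1}; it crosses the y-axis at the gridline y = 0.
Finally, putting this together gives p.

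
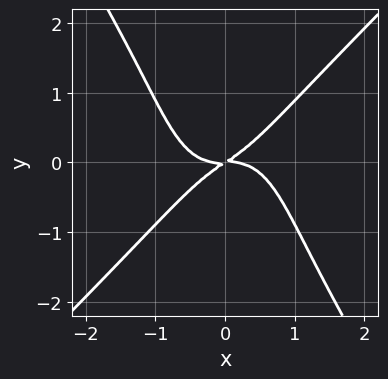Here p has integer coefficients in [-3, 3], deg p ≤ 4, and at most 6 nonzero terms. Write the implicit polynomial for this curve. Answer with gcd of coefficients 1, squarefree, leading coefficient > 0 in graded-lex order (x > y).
First, degree: no degree-3 curve has this shape, so deg p = 4.
Next, checking where it meets the axes: it meets the x-axis at x = 0 (among the integer gridlines); it crosses the y-axis at the gridline y = 0.
Finally, solving for integer coefficients yields p as stated.

3*x^4 - 2*x^3*y - y^4 + 2*x*y - 3*y^2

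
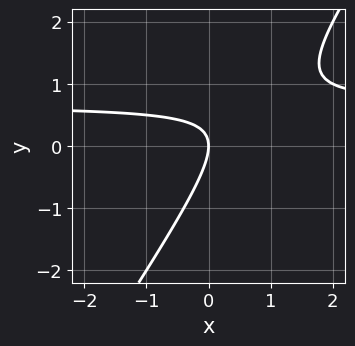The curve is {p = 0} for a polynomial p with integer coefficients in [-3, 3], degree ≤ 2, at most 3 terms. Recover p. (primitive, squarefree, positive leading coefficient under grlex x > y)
3*x*y - 2*y^2 - 2*x

First, the degree is 2 — the shape is more complex than any degree-1 curve.
Next, checking where it meets the axes: one x-axis crossing is at x = 0; one y-axis crossing is at y = 0.
Finally, together with the visible shape, these determine p as stated.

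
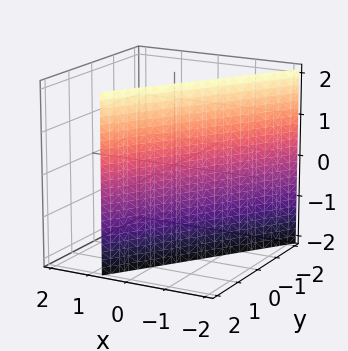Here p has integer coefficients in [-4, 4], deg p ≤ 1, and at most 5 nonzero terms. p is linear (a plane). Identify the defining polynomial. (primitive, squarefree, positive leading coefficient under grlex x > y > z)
First, degree: the surface is flat (a plane), so deg p = 1.
Next, checking where it meets the axes: it meets the y-axis at y = 1 (among the integer gridlines); no z-intercept at any integer in the box.
Finally, solving for integer coefficients yields p as stated.

3*x - 2*y + 2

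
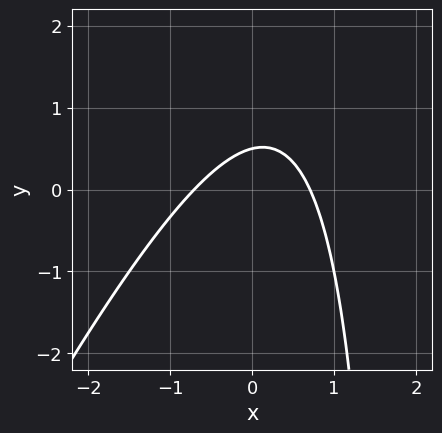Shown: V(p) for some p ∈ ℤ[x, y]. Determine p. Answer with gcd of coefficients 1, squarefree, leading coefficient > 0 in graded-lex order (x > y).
2*x^2 - x*y + 2*y - 1

Degree: a generic line meets the curve in up to 2 points, so deg p = 2.
Matching integer coefficients to the picture gives p.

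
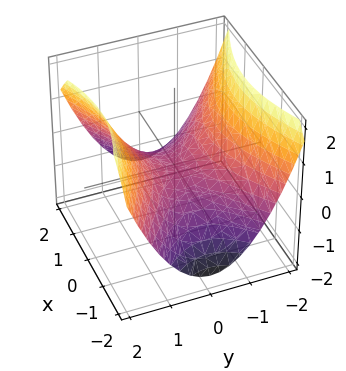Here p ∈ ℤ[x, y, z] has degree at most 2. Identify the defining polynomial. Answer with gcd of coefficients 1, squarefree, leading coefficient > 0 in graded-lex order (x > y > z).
(a) Degree: a saddle surface; a quadric, so deg p = 2.
(b) Symmetries: the x ↦ −x reflection is a symmetry, so x appears only in even powers; mirror symmetry y ↦ −y ⇒ only even powers of y.
(c) Reading off the gridlines: it crosses the x-axis at the gridline x = 0; one z-axis crossing is at z = 0; one y-axis crossing is at y = 0.
(d) These observations pin down the coefficients.

x^2 - 2*y^2 + 3*z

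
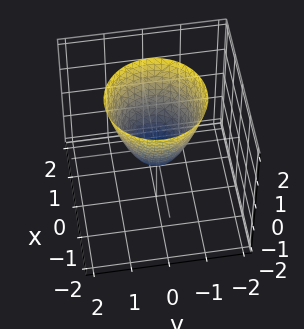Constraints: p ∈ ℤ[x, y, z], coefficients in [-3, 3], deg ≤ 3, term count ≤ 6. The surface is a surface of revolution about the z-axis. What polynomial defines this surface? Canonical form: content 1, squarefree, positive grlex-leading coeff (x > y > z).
3*x^2 + 3*y^2 - 2*z - 1

Degree: the shape is more complex than any degree-1 surface, so deg p = 2.
Symmetry: the surface is invariant under rotation about z: p = q(x² + y², z).
From the visible intercepts: a circular section at z = 1 has radius exactly 1.
Together with the visible shape, these determine p as stated.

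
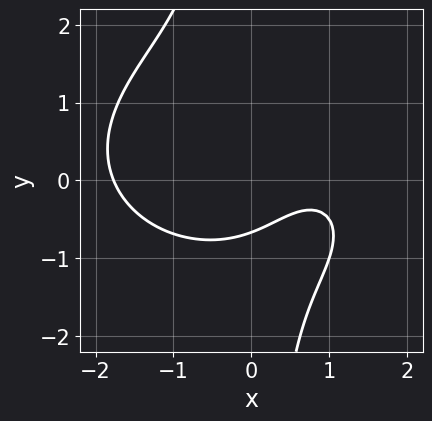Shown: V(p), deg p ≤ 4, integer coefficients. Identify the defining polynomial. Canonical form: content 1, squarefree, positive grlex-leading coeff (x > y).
First, degree: a generic line meets the curve in up to 3 points, so deg p = 3.
Finally, solving for integer coefficients yields p as stated.

x^3 + 2*x*y^2 - 2*x + 3*y + 2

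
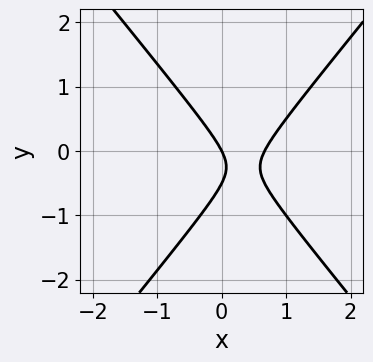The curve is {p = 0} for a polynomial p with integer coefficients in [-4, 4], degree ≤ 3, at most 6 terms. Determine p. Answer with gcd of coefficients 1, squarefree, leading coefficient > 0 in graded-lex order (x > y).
3*x^2 - 2*y^2 - 2*x - y

First, degree: the shape is more complex than any degree-1 curve, so deg p = 2.
Next, from the visible intercepts: one y-axis crossing is at y = 0; one x-axis crossing is at x = 0.
Finally, assembling these constraints gives the stated polynomial.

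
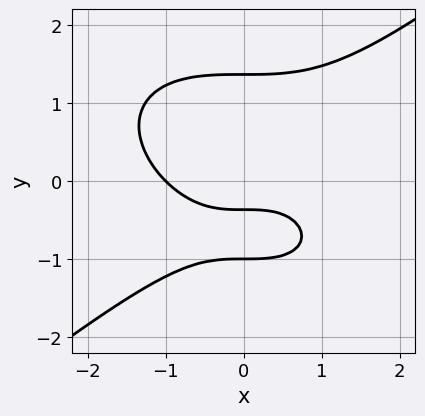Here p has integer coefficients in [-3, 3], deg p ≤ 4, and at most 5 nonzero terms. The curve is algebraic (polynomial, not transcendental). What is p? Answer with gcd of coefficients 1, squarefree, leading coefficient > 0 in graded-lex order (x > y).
1. deg p = 3.
2. Reading off the gridlines: one x-axis crossing is at x = -1; it meets the y-axis at y = -1 (among the integer gridlines).
3. These observations pin down the coefficients.

x^3 - 2*y^3 + 3*y + 1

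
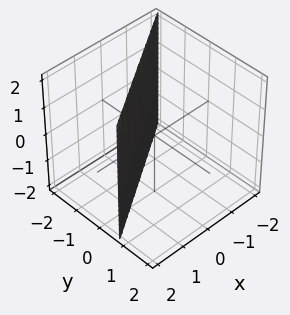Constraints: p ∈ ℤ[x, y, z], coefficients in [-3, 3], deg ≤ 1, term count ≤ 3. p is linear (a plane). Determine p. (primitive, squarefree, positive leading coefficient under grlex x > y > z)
2*x - 3*y - 2

1. Degree: every cross-section is a straight line — this is a plane, so deg p = 1.
2. Observable constraints: it misses every integer gridline on the z-axis; it crosses the x-axis at the gridline x = 1.
3. Fitting integer coefficients to these (and the overall shape) gives p.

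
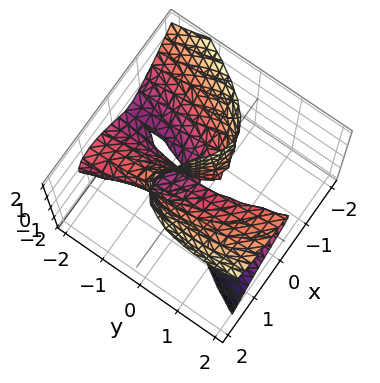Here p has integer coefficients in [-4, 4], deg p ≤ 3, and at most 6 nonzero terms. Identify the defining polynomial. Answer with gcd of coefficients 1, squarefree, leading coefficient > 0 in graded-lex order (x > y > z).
First, degree: a generic line meets the surface in up to 3 points, so deg p = 3.
Next, reading off the gridlines: the visible z-axis segment lies entirely on the surface; every point of the y-axis in the box is on the surface; it meets the x-axis at x = 0 (among the integer gridlines).
Finally, these observations pin down the coefficients.

3*x^3 + y^2*z - 2*y*z^2 + 2*x*y - 3*x*z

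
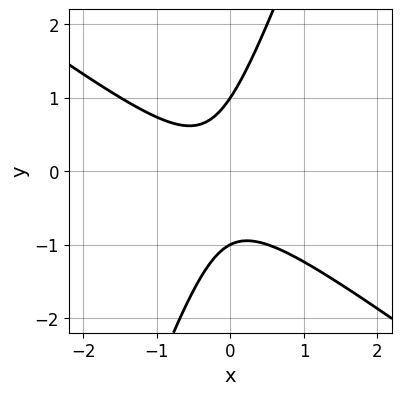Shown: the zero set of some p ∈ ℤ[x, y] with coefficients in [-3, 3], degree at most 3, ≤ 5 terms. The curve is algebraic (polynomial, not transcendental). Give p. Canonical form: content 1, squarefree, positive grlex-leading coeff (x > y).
2*x^2 + 2*x*y - y^2 + x + 1

(a) Degree: the shape is more complex than any degree-1 curve, so deg p = 2.
(b) Against the integer gridlines: it misses every integer gridline on the x-axis; among the integer gridlines, it crosses the y-axis at y ∈ {-1, 1}.
(c) Matching integer coefficients to the picture gives p.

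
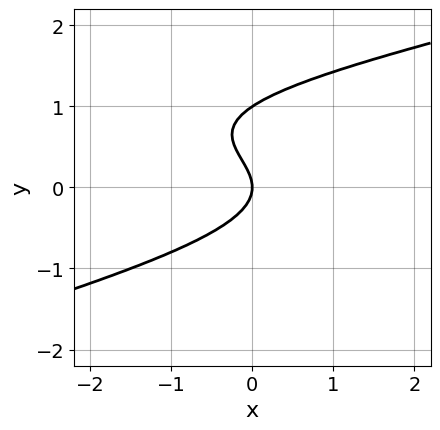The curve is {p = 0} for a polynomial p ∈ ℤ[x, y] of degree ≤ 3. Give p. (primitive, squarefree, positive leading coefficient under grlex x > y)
x*y^2 - 3*y^3 - x*y + 3*y^2 + 2*x

Degree: a generic line meets the curve in up to 3 points, so deg p = 3.
Checking where it meets the axes: it crosses the x-axis at the gridline x = 0; the y-axis gridline crossings are at y ∈ {0, 1}.
Putting this together gives p.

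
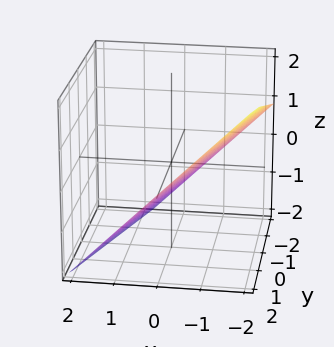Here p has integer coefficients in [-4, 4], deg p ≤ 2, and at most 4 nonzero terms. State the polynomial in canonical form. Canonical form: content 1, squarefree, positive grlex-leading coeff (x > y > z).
First, the degree is 1 — the surface is flat (a plane).
Next, from the axis intercepts and sections: it meets the y-axis at y = 2 (among the integer gridlines).
Finally, fitting integer coefficients to these (and the overall shape) gives p.

3*x - y + 3*z + 2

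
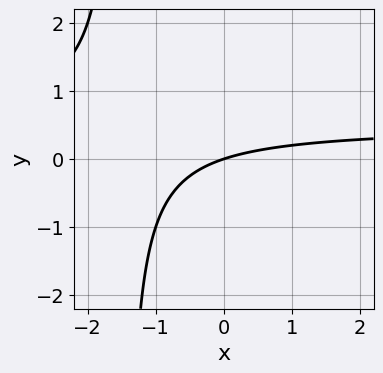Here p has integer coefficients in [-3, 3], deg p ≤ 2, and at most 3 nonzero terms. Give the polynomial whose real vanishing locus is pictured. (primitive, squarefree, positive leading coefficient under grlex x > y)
1. The degree is 2 — the shape is more complex than any degree-1 curve.
2. From the visible intercepts: it meets the y-axis at y = 0 (among the integer gridlines); one x-axis crossing is at x = 0.
3. These observations pin down the coefficients.

2*x*y - x + 3*y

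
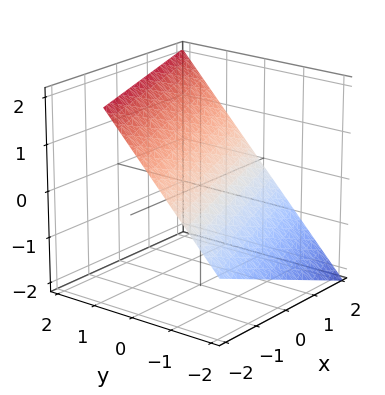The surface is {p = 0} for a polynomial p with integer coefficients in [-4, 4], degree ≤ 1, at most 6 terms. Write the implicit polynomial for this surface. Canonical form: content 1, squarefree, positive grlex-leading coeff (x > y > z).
Degree: the surface is flat (a plane), so deg p = 1.
From the axis intercepts and sections: one x-axis crossing is at x = 2.
Solving for integer coefficients yields p as stated.

x - 3*y + 3*z - 2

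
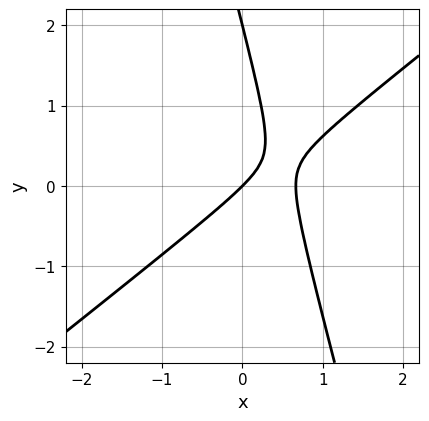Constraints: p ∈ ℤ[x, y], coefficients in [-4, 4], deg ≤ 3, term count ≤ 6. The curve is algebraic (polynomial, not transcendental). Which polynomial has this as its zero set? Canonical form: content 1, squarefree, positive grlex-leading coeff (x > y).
First, degree: no degree-1 curve has this shape, so deg p = 2.
Next, observable constraints: among the integer gridlines, it crosses the y-axis at y ∈ {0, 2}; it meets the x-axis at x = 0 (among the integer gridlines).
Finally, solving for integer coefficients yields p as stated.

3*x^2 - 3*x*y - y^2 - 2*x + 2*y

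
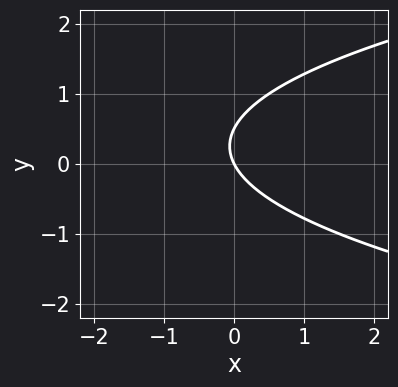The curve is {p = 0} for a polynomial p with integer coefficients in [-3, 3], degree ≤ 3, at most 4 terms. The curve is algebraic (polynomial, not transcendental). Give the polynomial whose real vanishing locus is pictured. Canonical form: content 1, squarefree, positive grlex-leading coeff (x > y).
2*y^2 - 2*x - y

First, the degree is 2 — the shape is more complex than any degree-1 curve.
Next, checking where it meets the axes: it crosses the x-axis at the gridline x = 0; it meets the y-axis at y = 0 (among the integer gridlines).
Finally, these observations pin down the coefficients.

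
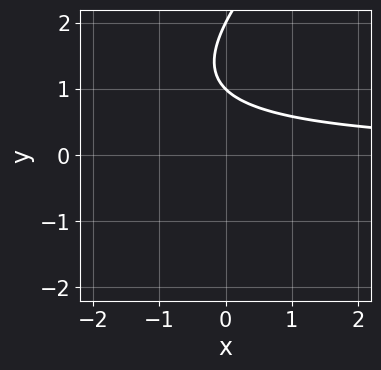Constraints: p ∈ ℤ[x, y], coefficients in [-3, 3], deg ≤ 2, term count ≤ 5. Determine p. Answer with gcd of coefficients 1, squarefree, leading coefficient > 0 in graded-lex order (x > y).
x*y - y^2 + 3*y - 2

First, deg p = 2. No degree-1 curve has this shape.
Then, checking where it meets the axes: among the integer gridlines, it crosses the y-axis at y ∈ {1, 2}; no x-intercept at any integer in the box.
Finally, together with the visible shape, these determine p as stated.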